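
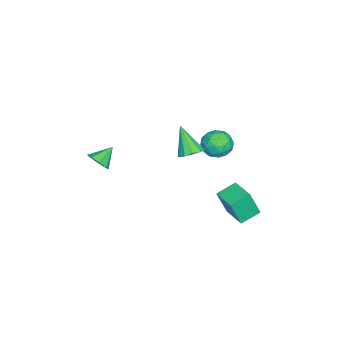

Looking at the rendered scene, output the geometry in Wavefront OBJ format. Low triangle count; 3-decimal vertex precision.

v -3.863 2.135 0.32
v -3.44 2.417 1.155
v -2.66 1.143 0.045
v -2.237 1.425 0.88
v -3.062 0.901 0.903
v -3.805 1.513 1.073
v -2.295 2.047 0.127
v -3.038 2.659 0.297
v -2.471 2.362 1.036
v -2.945 1.654 1.515
v -3.155 1.906 -0.315
v -3.629 1.198 0.164
v -3.757 2.363 0.761
v -2.343 1.197 0.439
v -2.828 0.889 0.452
v -2.579 1.055 0.943
v -3.972 1.832 0.713
v -3.723 1.997 1.204
v -3.501 1.107 1.056
v -2.377 1.563 -0.004
v -2.128 1.728 0.487
v -3.521 2.505 0.257
v -3.272 2.671 0.748
v -2.599 2.453 0.144
v -2.938 2.496 1.182
v -2.232 1.914 1.021
v -2.265 2.279 0.579
v -2.702 2.639 0.678
v -3.217 2.08 1.464
v -2.511 1.498 1.303
v -2.995 1.189 1.316
v -3.432 1.549 1.416
v -2.648 2.048 1.394
v -3.589 2.062 -0.103
v -2.883 1.48 -0.264
v -2.668 2.011 -0.216
v -3.105 2.371 -0.116
v -3.868 1.646 0.179
v -3.162 1.064 0.018
v -3.398 0.921 0.522
v -3.835 1.281 0.621
v -3.452 1.512 -0.194
v 0.708 -3.781 0.466
v 1.087 -3.134 0.481
v -0.208 -3.259 1.174
v 0.726 -3.167 0.036
v 0.354 -3.559 -0.156
v 0.19 -4.082 0.016
v 0.33 -4.428 0.452
v 0.691 -4.395 0.897
v 1.063 -4.002 1.089
v 1.227 -3.48 0.917
v 0.653 1.528 2.582
v 1.206 1.814 3.017
v -0.073 0.652 4.078
v 0.848 2.117 3.021
v 0.414 2.195 2.857
v 0.072 2.019 2.588
v -0.048 1.655 2.316
v 0.099 1.243 2.146
v 0.457 0.94 2.142
v 0.891 0.861 2.306
v 1.233 1.038 2.575
v 1.353 1.401 2.847
v -2.998 2.435 -5.092
v -2.71 1.89 -3.433
v -3.941 3.252 -4.66
v -3.652 2.707 -3.001
v -1.888 3.613 -4.899
v -1.599 3.068 -3.24
v -2.83 4.43 -4.467
v -2.542 3.885 -2.808
f 1 38 17
f 38 12 41
f 17 41 6
f 38 41 17
f 1 17 13
f 17 6 18
f 13 18 2
f 17 18 13
f 1 13 22
f 13 2 23
f 22 23 8
f 13 23 22
f 1 22 34
f 22 8 37
f 34 37 11
f 22 37 34
f 1 34 38
f 34 11 42
f 38 42 12
f 34 42 38
f 2 18 29
f 18 6 32
f 29 32 10
f 18 32 29
f 6 41 19
f 41 12 40
f 19 40 5
f 41 40 19
f 12 42 39
f 42 11 35
f 39 35 3
f 42 35 39
f 11 37 36
f 37 8 24
f 36 24 7
f 37 24 36
f 8 23 28
f 23 2 25
f 28 25 9
f 23 25 28
f 4 30 16
f 30 10 31
f 16 31 5
f 30 31 16
f 4 16 14
f 16 5 15
f 14 15 3
f 16 15 14
f 4 14 21
f 14 3 20
f 21 20 7
f 14 20 21
f 4 21 26
f 21 7 27
f 26 27 9
f 21 27 26
f 4 26 30
f 26 9 33
f 30 33 10
f 26 33 30
f 5 31 19
f 31 10 32
f 19 32 6
f 31 32 19
f 3 15 39
f 15 5 40
f 39 40 12
f 15 40 39
f 7 20 36
f 20 3 35
f 36 35 11
f 20 35 36
f 9 27 28
f 27 7 24
f 28 24 8
f 27 24 28
f 10 33 29
f 33 9 25
f 29 25 2
f 33 25 29
f 44 43 46
f 44 46 45
f 46 43 47
f 46 47 45
f 47 43 48
f 47 48 45
f 48 43 49
f 48 49 45
f 49 43 50
f 49 50 45
f 50 43 51
f 50 51 45
f 51 43 52
f 51 52 45
f 52 43 44
f 52 44 45
f 54 53 56
f 54 56 55
f 56 53 57
f 56 57 55
f 57 53 58
f 57 58 55
f 58 53 59
f 58 59 55
f 59 53 60
f 59 60 55
f 60 53 61
f 60 61 55
f 61 53 62
f 61 62 55
f 62 53 63
f 62 63 55
f 63 53 64
f 63 64 55
f 64 53 54
f 64 54 55
f 66 68 65
f 69 66 65
f 65 68 67
f 67 69 65
f 66 72 68
f 70 66 69
f 70 72 66
f 68 72 67
f 71 69 67
f 67 72 71
f 71 70 69
f 72 70 71



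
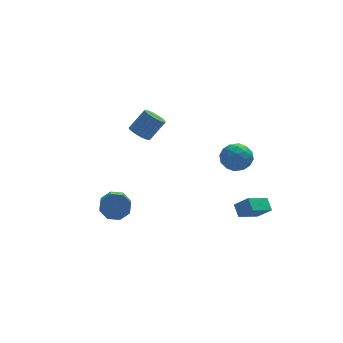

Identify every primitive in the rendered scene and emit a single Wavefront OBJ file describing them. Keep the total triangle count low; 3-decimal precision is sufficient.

v 2.864 -2.585 -1.229
v 2.783 -1.846 -0.704
v 4.185 -1.95 -1.919
v 4.104 -1.211 -1.394
v 3.556 -3.109 -0.386
v 3.475 -2.37 0.139
v 4.877 -2.474 -1.076
v 4.796 -1.735 -0.551
v -1.557 3.844 2.239
v -1.003 3.46 1.866
v 0.01 3.732 3.087
v -0.543 4.116 3.461
v -0.958 3.759 1.762
v 0.055 4.031 2.983
v -1.017 4.073 1.74
v -0.004 4.345 2.962
v -1.168 4.348 1.805
v -0.155 4.62 3.027
v -1.387 4.535 1.945
v -0.374 4.807 3.166
v -1.635 4.603 2.136
v -0.622 4.875 3.357
v -1.87 4.539 2.344
v -0.857 4.812 3.566
v -2.05 4.356 2.535
v -1.037 4.628 3.756
v -2.145 4.084 2.674
v -1.132 4.356 3.895
v -2.138 3.77 2.738
v -1.125 4.042 3.96
v -2.031 3.469 2.716
v -1.018 3.741 3.938
v -1.841 3.233 2.612
v -0.828 3.505 3.833
v -1.603 3.103 2.443
v -0.59 3.375 3.664
v -1.356 3.1 2.239
v -0.343 3.373 3.46
v -1.144 3.227 2.035
v -0.131 3.499 3.256
v 2.829 -0.662 3.376
v 3.626 -1.164 3.792
v 2.254 -2.096 2.748
v 3.051 -2.598 3.164
v 2.32 -2.2 3.771
v 2.675 -1.314 4.159
v 3.205 -1.946 2.381
v 3.56 -1.06 2.769
v 3.859 -1.958 3.177
v 3.312 -2.115 4.036
v 2.568 -1.145 2.504
v 2.021 -1.302 3.363
v 3.278 -0.787 3.639
v 2.602 -2.473 2.901
v 2.172 -2.239 3.258
v 2.641 -2.534 3.503
v 2.719 -0.875 3.855
v 3.188 -1.17 4.099
v 2.42 -1.779 4.087
v 2.692 -2.09 2.441
v 3.161 -2.385 2.685
v 3.239 -0.726 3.037
v 3.708 -1.021 3.282
v 3.46 -1.481 2.453
v 3.884 -1.549 3.522
v 3.545 -2.392 3.154
v 3.636 -2.009 2.693
v 3.845 -1.488 2.921
v 3.562 -1.641 4.027
v 3.224 -2.484 3.658
v 2.794 -2.25 4.015
v 3.003 -1.729 4.243
v 3.699 -2.108 3.666
v 2.656 -0.776 2.882
v 2.318 -1.619 2.513
v 2.877 -1.531 2.297
v 3.086 -1.01 2.525
v 2.335 -0.868 3.386
v 1.996 -1.711 3.018
v 2.035 -1.772 3.619
v 2.244 -1.251 3.847
v 2.181 -1.152 2.874
v -3.744 0.423 -1.248
v -3.211 0.751 -0.546
v -3.443 -0.536 0.23
v -3.976 -0.863 -0.472
v -3.906 0.923 -0.468
v -4.137 -0.364 0.308
v -4.505 0.802 -0.847
v -4.737 -0.484 -0.071
v -4.659 0.46 -1.461
v -4.891 -0.827 -0.685
v -4.277 0.096 -1.95
v -4.509 -1.191 -1.174
v -3.583 -0.076 -2.028
v -3.814 -1.363 -1.252
v -2.983 0.044 -1.649
v -3.215 -1.242 -0.873
v -2.829 0.387 -1.035
v -3.061 -0.9 -0.259
f 2 4 1
f 5 2 1
f 1 4 3
f 3 5 1
f 2 8 4
f 6 2 5
f 6 8 2
f 4 8 3
f 7 5 3
f 3 8 7
f 7 6 5
f 8 6 7
f 10 9 13
f 10 13 11
f 11 13 14
f 11 14 12
f 13 9 15
f 13 15 14
f 14 15 16
f 14 16 12
f 15 9 17
f 15 17 16
f 16 17 18
f 16 18 12
f 17 9 19
f 17 19 18
f 18 19 20
f 18 20 12
f 19 9 21
f 19 21 20
f 20 21 22
f 20 22 12
f 21 9 23
f 21 23 22
f 22 23 24
f 22 24 12
f 23 9 25
f 23 25 24
f 24 25 26
f 24 26 12
f 25 9 27
f 25 27 26
f 26 27 28
f 26 28 12
f 27 9 29
f 27 29 28
f 28 29 30
f 28 30 12
f 29 9 31
f 29 31 30
f 30 31 32
f 30 32 12
f 31 9 33
f 31 33 32
f 32 33 34
f 32 34 12
f 33 9 35
f 33 35 34
f 34 35 36
f 34 36 12
f 35 9 37
f 35 37 36
f 36 37 38
f 36 38 12
f 37 9 39
f 37 39 38
f 38 39 40
f 38 40 12
f 39 9 10
f 39 10 40
f 40 10 11
f 40 11 12
f 41 78 57
f 78 52 81
f 57 81 46
f 78 81 57
f 41 57 53
f 57 46 58
f 53 58 42
f 57 58 53
f 41 53 62
f 53 42 63
f 62 63 48
f 53 63 62
f 41 62 74
f 62 48 77
f 74 77 51
f 62 77 74
f 41 74 78
f 74 51 82
f 78 82 52
f 74 82 78
f 42 58 69
f 58 46 72
f 69 72 50
f 58 72 69
f 46 81 59
f 81 52 80
f 59 80 45
f 81 80 59
f 52 82 79
f 82 51 75
f 79 75 43
f 82 75 79
f 51 77 76
f 77 48 64
f 76 64 47
f 77 64 76
f 48 63 68
f 63 42 65
f 68 65 49
f 63 65 68
f 44 70 56
f 70 50 71
f 56 71 45
f 70 71 56
f 44 56 54
f 56 45 55
f 54 55 43
f 56 55 54
f 44 54 61
f 54 43 60
f 61 60 47
f 54 60 61
f 44 61 66
f 61 47 67
f 66 67 49
f 61 67 66
f 44 66 70
f 66 49 73
f 70 73 50
f 66 73 70
f 45 71 59
f 71 50 72
f 59 72 46
f 71 72 59
f 43 55 79
f 55 45 80
f 79 80 52
f 55 80 79
f 47 60 76
f 60 43 75
f 76 75 51
f 60 75 76
f 49 67 68
f 67 47 64
f 68 64 48
f 67 64 68
f 50 73 69
f 73 49 65
f 69 65 42
f 73 65 69
f 84 83 87
f 84 87 85
f 85 87 88
f 85 88 86
f 87 83 89
f 87 89 88
f 88 89 90
f 88 90 86
f 89 83 91
f 89 91 90
f 90 91 92
f 90 92 86
f 91 83 93
f 91 93 92
f 92 93 94
f 92 94 86
f 93 83 95
f 93 95 94
f 94 95 96
f 94 96 86
f 95 83 97
f 95 97 96
f 96 97 98
f 96 98 86
f 97 83 99
f 97 99 98
f 98 99 100
f 98 100 86
f 99 83 84
f 99 84 100
f 100 84 85
f 100 85 86



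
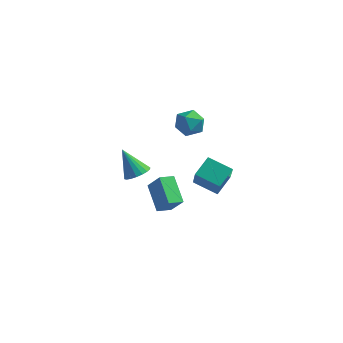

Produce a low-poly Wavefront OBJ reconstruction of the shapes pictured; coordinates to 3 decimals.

v 2.883 -2.352 2.75
v 3.089 -1.386 3.339
v 2.373 -1.431 1.416
v 2.579 -0.465 2.004
v 4.101 -2.335 2.296
v 4.307 -1.369 2.884
v 3.591 -1.414 0.961
v 3.797 -0.448 1.55
v -2.766 3.192 -2.708
v -2.168 3.408 -2.349
v -3.674 3.348 -1.292
v -2.291 3.688 -2.458
v -2.509 3.87 -2.618
v -2.777 3.917 -2.795
v -3.043 3.821 -2.955
v -3.254 3.601 -3.066
v -3.368 3.299 -3.106
v -3.364 2.977 -3.068
v -3.24 2.697 -2.958
v -3.023 2.515 -2.799
v -2.755 2.468 -2.622
v -2.489 2.563 -2.462
v -2.278 2.784 -2.351
v -2.163 3.085 -2.31
v 1.327 -1.802 -0.141
v 0.411 -0.875 0.753
v 0.605 -1.599 -1.09
v -0.311 -0.672 -0.196
v 1.771 -1.168 -0.344
v 0.855 -0.241 0.55
v 1.049 -0.965 -1.293
v 0.133 -0.038 -0.399
v -0.207 4.353 0.657
v 0.22 4.58 1.358
v -0.72 3.26 1.322
v -0.293 3.487 2.023
v -0.947 3.96 1.75
v -0.63 4.635 1.339
v 0.13 3.205 1.341
v 0.447 3.88 0.93
v 0.428 3.87 1.781
v -0.238 4.337 2.034
v -0.262 3.503 0.646
v -0.928 3.97 0.899
f 2 4 1
f 5 2 1
f 1 4 3
f 3 5 1
f 2 8 4
f 6 2 5
f 6 8 2
f 4 8 3
f 7 5 3
f 3 8 7
f 7 6 5
f 8 6 7
f 10 9 12
f 10 12 11
f 12 9 13
f 12 13 11
f 13 9 14
f 13 14 11
f 14 9 15
f 14 15 11
f 15 9 16
f 15 16 11
f 16 9 17
f 16 17 11
f 17 9 18
f 17 18 11
f 18 9 19
f 18 19 11
f 19 9 20
f 19 20 11
f 20 9 21
f 20 21 11
f 21 9 22
f 21 22 11
f 22 9 23
f 22 23 11
f 23 9 24
f 23 24 11
f 24 9 10
f 24 10 11
f 26 28 25
f 29 26 25
f 25 28 27
f 27 29 25
f 26 32 28
f 30 26 29
f 30 32 26
f 28 32 27
f 31 29 27
f 27 32 31
f 31 30 29
f 32 30 31
f 33 44 38
f 33 38 34
f 33 34 40
f 33 40 43
f 33 43 44
f 34 38 42
f 38 44 37
f 44 43 35
f 43 40 39
f 40 34 41
f 36 42 37
f 36 37 35
f 36 35 39
f 36 39 41
f 36 41 42
f 37 42 38
f 35 37 44
f 39 35 43
f 41 39 40
f 42 41 34



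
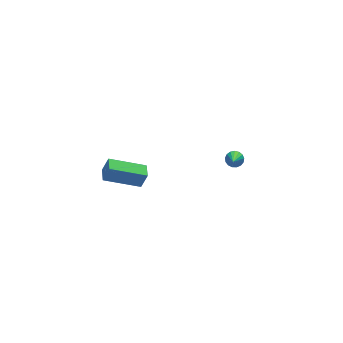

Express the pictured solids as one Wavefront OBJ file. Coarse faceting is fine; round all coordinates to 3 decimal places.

v 4.245 -0.204 -1.368
v 4.584 -0.03 -1.028
v 3.595 -1.436 -0.092
v 4.387 0.111 -0.992
v 4.159 0.179 -1.042
v 3.95 0.16 -1.167
v 3.809 0.058 -1.338
v 3.768 -0.104 -1.516
v 3.836 -0.289 -1.66
v 3.998 -0.455 -1.737
v 4.217 -0.562 -1.729
v 4.443 -0.588 -1.639
v 4.623 -0.526 -1.487
v 4.717 -0.389 -1.307
v 4.702 -0.21 -1.142
v -3.893 -2.331 2.389
v -3.557 -2.399 3.285
v -3.643 -1.54 2.355
v -3.307 -1.609 3.252
v -2.093 -2.931 1.668
v -1.757 -3 2.565
v -1.843 -2.141 1.635
v -1.507 -2.209 2.531
f 2 1 4
f 2 4 3
f 4 1 5
f 4 5 3
f 5 1 6
f 5 6 3
f 6 1 7
f 6 7 3
f 7 1 8
f 7 8 3
f 8 1 9
f 8 9 3
f 9 1 10
f 9 10 3
f 10 1 11
f 10 11 3
f 11 1 12
f 11 12 3
f 12 1 13
f 12 13 3
f 13 1 14
f 13 14 3
f 14 1 15
f 14 15 3
f 15 1 2
f 15 2 3
f 17 19 16
f 20 17 16
f 16 19 18
f 18 20 16
f 17 23 19
f 21 17 20
f 21 23 17
f 19 23 18
f 22 20 18
f 18 23 22
f 22 21 20
f 23 21 22



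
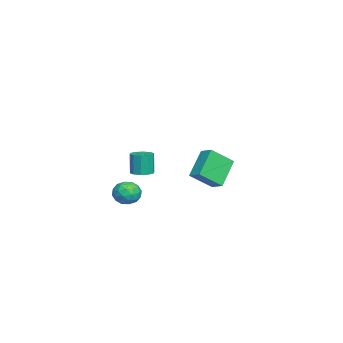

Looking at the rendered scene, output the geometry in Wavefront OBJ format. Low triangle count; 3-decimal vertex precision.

v 1.543 -2.454 -2.8
v 1.853 -2.756 -2.116
v 1.027 -3.624 -3.084
v 1.337 -3.926 -2.4
v 0.733 -3.388 -2.367
v 1.053 -2.665 -2.192
v 1.827 -3.715 -3.008
v 2.147 -2.992 -2.833
v 2.029 -3.536 -2.245
v 1.353 -3.333 -1.849
v 1.527 -3.047 -3.351
v 0.851 -2.844 -2.955
v 1.744 -2.502 -2.433
v 1.136 -3.878 -2.767
v 0.782 -3.561 -2.747
v 0.964 -3.739 -2.345
v 1.273 -2.448 -2.478
v 1.455 -2.626 -2.076
v 0.797 -2.997 -2.223
v 1.425 -3.754 -3.124
v 1.607 -3.932 -2.722
v 1.916 -2.641 -2.855
v 2.098 -2.819 -2.453
v 2.083 -3.383 -2.977
v 2.029 -3.139 -2.107
v 1.726 -3.826 -2.274
v 2.014 -3.702 -2.631
v 2.202 -3.277 -2.528
v 1.632 -3.019 -1.874
v 1.328 -3.707 -2.041
v 0.973 -3.391 -2.021
v 1.161 -2.965 -1.918
v 1.735 -3.478 -1.95
v 1.552 -2.673 -3.159
v 1.248 -3.361 -3.326
v 1.719 -3.415 -3.282
v 1.907 -2.989 -3.179
v 1.154 -2.554 -2.926
v 0.851 -3.241 -3.093
v 0.678 -3.103 -2.672
v 0.866 -2.678 -2.569
v 1.145 -2.902 -3.25
v -2.752 -2.995 -2.754
v -2.213 -3.372 -2.691
v -2.39 -3.402 -1.363
v -2.928 -3.025 -1.426
v -2.098 -2.982 -2.667
v -2.274 -3.011 -1.339
v -2.231 -2.597 -2.676
v -2.408 -2.626 -1.348
v -2.564 -2.364 -2.715
v -2.741 -2.393 -1.387
v -2.968 -2.372 -2.769
v -3.145 -2.402 -1.441
v -3.29 -2.618 -2.817
v -3.467 -2.648 -1.489
v -3.406 -3.009 -2.841
v -3.582 -3.038 -1.513
v -3.272 -3.394 -2.832
v -3.449 -3.423 -1.504
v -2.939 -3.627 -2.793
v -3.116 -3.656 -1.465
v -2.535 -3.618 -2.739
v -2.712 -3.648 -1.411
v 2.709 1.892 0.274
v 3.286 0.823 1.22
v 3.24 2.451 0.581
v 3.818 1.381 1.527
v 3.902 1.439 -0.967
v 4.48 0.369 -0.021
v 4.434 1.997 -0.66
v 5.011 0.928 0.286
f 1 38 17
f 38 12 41
f 17 41 6
f 38 41 17
f 1 17 13
f 17 6 18
f 13 18 2
f 17 18 13
f 1 13 22
f 13 2 23
f 22 23 8
f 13 23 22
f 1 22 34
f 22 8 37
f 34 37 11
f 22 37 34
f 1 34 38
f 34 11 42
f 38 42 12
f 34 42 38
f 2 18 29
f 18 6 32
f 29 32 10
f 18 32 29
f 6 41 19
f 41 12 40
f 19 40 5
f 41 40 19
f 12 42 39
f 42 11 35
f 39 35 3
f 42 35 39
f 11 37 36
f 37 8 24
f 36 24 7
f 37 24 36
f 8 23 28
f 23 2 25
f 28 25 9
f 23 25 28
f 4 30 16
f 30 10 31
f 16 31 5
f 30 31 16
f 4 16 14
f 16 5 15
f 14 15 3
f 16 15 14
f 4 14 21
f 14 3 20
f 21 20 7
f 14 20 21
f 4 21 26
f 21 7 27
f 26 27 9
f 21 27 26
f 4 26 30
f 26 9 33
f 30 33 10
f 26 33 30
f 5 31 19
f 31 10 32
f 19 32 6
f 31 32 19
f 3 15 39
f 15 5 40
f 39 40 12
f 15 40 39
f 7 20 36
f 20 3 35
f 36 35 11
f 20 35 36
f 9 27 28
f 27 7 24
f 28 24 8
f 27 24 28
f 10 33 29
f 33 9 25
f 29 25 2
f 33 25 29
f 44 43 47
f 44 47 45
f 45 47 48
f 45 48 46
f 47 43 49
f 47 49 48
f 48 49 50
f 48 50 46
f 49 43 51
f 49 51 50
f 50 51 52
f 50 52 46
f 51 43 53
f 51 53 52
f 52 53 54
f 52 54 46
f 53 43 55
f 53 55 54
f 54 55 56
f 54 56 46
f 55 43 57
f 55 57 56
f 56 57 58
f 56 58 46
f 57 43 59
f 57 59 58
f 58 59 60
f 58 60 46
f 59 43 61
f 59 61 60
f 60 61 62
f 60 62 46
f 61 43 63
f 61 63 62
f 62 63 64
f 62 64 46
f 63 43 44
f 63 44 64
f 64 44 45
f 64 45 46
f 66 68 65
f 69 66 65
f 65 68 67
f 67 69 65
f 66 72 68
f 70 66 69
f 70 72 66
f 68 72 67
f 71 69 67
f 67 72 71
f 71 70 69
f 72 70 71



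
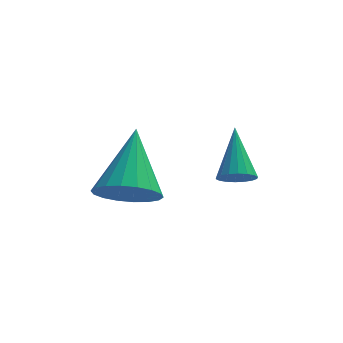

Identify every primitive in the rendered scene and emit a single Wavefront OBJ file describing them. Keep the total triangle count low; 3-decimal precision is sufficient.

v -0.504 -1.665 1.57
v 0.31 -1.695 1.472
v -0.296 -0.235 2.85
v 0.207 -1.454 1.219
v -0.037 -1.254 1.035
v -0.373 -1.135 0.958
v -0.735 -1.121 1.001
v -1.051 -1.215 1.157
v -1.259 -1.398 1.395
v -1.317 -1.634 1.667
v -1.214 -1.875 1.92
v -0.971 -2.075 2.104
v -0.635 -2.194 2.182
v -0.272 -2.208 2.139
v 0.044 -2.114 1.983
v 0.252 -1.931 1.745
v 2.051 0.277 0.847
v 2.28 -0.028 1.171
v 2.049 1.403 1.913
v 2.45 0.07 1.067
v 2.542 0.21 0.919
v 2.536 0.363 0.758
v 2.434 0.499 0.614
v 2.256 0.591 0.516
v 2.038 0.621 0.484
v 1.823 0.582 0.524
v 1.652 0.484 0.628
v 1.561 0.344 0.775
v 1.567 0.191 0.937
v 1.669 0.055 1.081
v 1.846 -0.037 1.178
v 2.064 -0.066 1.21
f 2 1 4
f 2 4 3
f 4 1 5
f 4 5 3
f 5 1 6
f 5 6 3
f 6 1 7
f 6 7 3
f 7 1 8
f 7 8 3
f 8 1 9
f 8 9 3
f 9 1 10
f 9 10 3
f 10 1 11
f 10 11 3
f 11 1 12
f 11 12 3
f 12 1 13
f 12 13 3
f 13 1 14
f 13 14 3
f 14 1 15
f 14 15 3
f 15 1 16
f 15 16 3
f 16 1 2
f 16 2 3
f 18 17 20
f 18 20 19
f 20 17 21
f 20 21 19
f 21 17 22
f 21 22 19
f 22 17 23
f 22 23 19
f 23 17 24
f 23 24 19
f 24 17 25
f 24 25 19
f 25 17 26
f 25 26 19
f 26 17 27
f 26 27 19
f 27 17 28
f 27 28 19
f 28 17 29
f 28 29 19
f 29 17 30
f 29 30 19
f 30 17 31
f 30 31 19
f 31 17 32
f 31 32 19
f 32 17 18
f 32 18 19



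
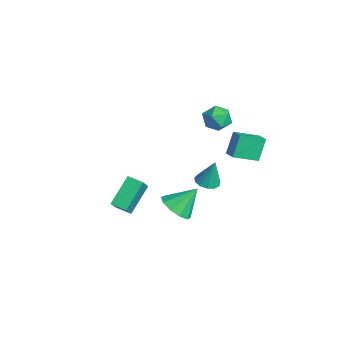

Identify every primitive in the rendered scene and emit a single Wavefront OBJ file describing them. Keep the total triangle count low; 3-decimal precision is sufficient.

v -0.055 -3.581 -2.662
v 1.061 -4.216 -1.316
v -0.871 -2.372 -1.414
v 0.245 -3.007 -0.068
v 0.555 -2.953 -2.872
v 1.671 -3.588 -1.526
v -0.261 -1.744 -1.624
v 0.855 -2.379 -0.278
v -0.009 -0.299 -3.584
v 0.686 -0.858 -3.068
v 0.029 0.899 -2.336
v 1 -0.463 -3.457
v 0.928 -0.006 -3.894
v 0.498 0.339 -4.213
v -0.125 0.441 -4.291
v -0.704 0.259 -4.099
v -1.018 -0.135 -3.71
v -0.947 -0.592 -3.273
v -0.517 -0.937 -2.955
v 0.107 -1.039 -2.876
v -0.568 4.581 0.544
v -0.646 3.145 1.174
v 0.21 4.649 0.796
v 0.131 3.214 1.427
v -0.111 4.006 -0.707
v -0.19 2.571 -0.076
v 0.666 4.075 -0.454
v 0.588 2.639 0.176
v -3.994 3.859 -0.423
v -3.156 4.086 -0.136
v -3.964 2.654 0.436
v -3.126 2.881 0.723
v -3.846 3.387 0.971
v -3.865 4.131 0.44
v -3.255 2.609 -0.14
v -3.274 3.353 -0.671
v -2.699 3.313 0.039
v -3.065 3.794 0.726
v -4.055 2.946 -0.426
v -4.421 3.427 0.261
v -2.067 2.264 -3.708
v -1.39 1.991 -3.726
v -1.873 2.636 -2.092
v -1.357 2.39 -3.822
v -1.549 2.748 -3.882
v -1.906 2.953 -3.886
v -2.314 2.939 -3.834
v -2.643 2.711 -3.742
v -2.79 2.34 -3.639
v -2.707 1.946 -3.558
v -2.42 1.652 -3.525
v -2.022 1.553 -3.55
v -1.638 1.679 -3.625
f 2 4 1
f 5 2 1
f 1 4 3
f 3 5 1
f 2 8 4
f 6 2 5
f 6 8 2
f 4 8 3
f 7 5 3
f 3 8 7
f 7 6 5
f 8 6 7
f 10 9 12
f 10 12 11
f 12 9 13
f 12 13 11
f 13 9 14
f 13 14 11
f 14 9 15
f 14 15 11
f 15 9 16
f 15 16 11
f 16 9 17
f 16 17 11
f 17 9 18
f 17 18 11
f 18 9 19
f 18 19 11
f 19 9 20
f 19 20 11
f 20 9 10
f 20 10 11
f 22 24 21
f 25 22 21
f 21 24 23
f 23 25 21
f 22 28 24
f 26 22 25
f 26 28 22
f 24 28 23
f 27 25 23
f 23 28 27
f 27 26 25
f 28 26 27
f 29 40 34
f 29 34 30
f 29 30 36
f 29 36 39
f 29 39 40
f 30 34 38
f 34 40 33
f 40 39 31
f 39 36 35
f 36 30 37
f 32 38 33
f 32 33 31
f 32 31 35
f 32 35 37
f 32 37 38
f 33 38 34
f 31 33 40
f 35 31 39
f 37 35 36
f 38 37 30
f 42 41 44
f 42 44 43
f 44 41 45
f 44 45 43
f 45 41 46
f 45 46 43
f 46 41 47
f 46 47 43
f 47 41 48
f 47 48 43
f 48 41 49
f 48 49 43
f 49 41 50
f 49 50 43
f 50 41 51
f 50 51 43
f 51 41 52
f 51 52 43
f 52 41 53
f 52 53 43
f 53 41 42
f 53 42 43



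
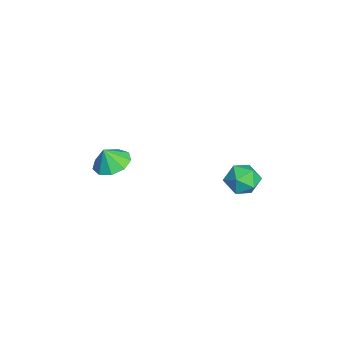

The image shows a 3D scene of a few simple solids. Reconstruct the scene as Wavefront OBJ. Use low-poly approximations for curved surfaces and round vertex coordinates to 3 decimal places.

v 0.474 -1.646 0.754
v 1.132 -2.197 0.482
v 0.566 -1.994 1.686
v 1.369 -1.657 0.66
v 1.187 -1.112 0.882
v 0.671 -0.817 1.043
v 0.063 -0.91 1.069
v -0.353 -1.347 0.947
v -0.382 -1.924 0.735
v -0.011 -2.371 0.531
v 0.587 -2.479 0.431
v 2.755 4.636 1.411
v 3.065 4.179 0.735
v 2.595 3.441 2.145
v 2.905 2.984 1.469
v 3.436 3.509 1.921
v 3.535 4.248 1.467
v 2.125 3.372 1.413
v 2.224 4.111 0.959
v 2.676 3.398 0.736
v 3.486 3.483 1.05
v 2.174 4.137 1.83
v 2.984 4.222 2.144
f 2 1 4
f 2 4 3
f 4 1 5
f 4 5 3
f 5 1 6
f 5 6 3
f 6 1 7
f 6 7 3
f 7 1 8
f 7 8 3
f 8 1 9
f 8 9 3
f 9 1 10
f 9 10 3
f 10 1 11
f 10 11 3
f 11 1 2
f 11 2 3
f 12 23 17
f 12 17 13
f 12 13 19
f 12 19 22
f 12 22 23
f 13 17 21
f 17 23 16
f 23 22 14
f 22 19 18
f 19 13 20
f 15 21 16
f 15 16 14
f 15 14 18
f 15 18 20
f 15 20 21
f 16 21 17
f 14 16 23
f 18 14 22
f 20 18 19
f 21 20 13



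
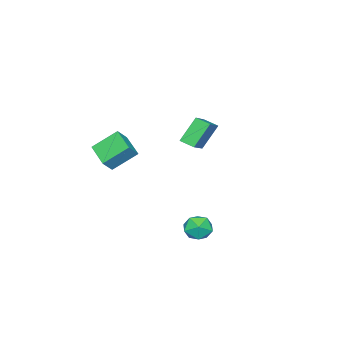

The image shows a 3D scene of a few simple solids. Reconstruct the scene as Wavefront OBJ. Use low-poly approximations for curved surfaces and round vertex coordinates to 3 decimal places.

v -5.267 -0.404 3.752
v -5.143 -1.272 4.06
v -3.608 0.167 4.691
v -3.484 -0.701 4.999
v -4.276 -0.799 2.241
v -4.152 -1.667 2.549
v -2.617 -0.228 3.18
v -2.493 -1.096 3.488
v 0.399 -4.976 3.068
v -0.603 -3.932 4.188
v -0.284 -4.858 2.347
v -1.286 -3.814 3.467
v 1.226 -3.586 2.513
v 0.224 -2.542 3.633
v 0.543 -3.468 1.792
v -0.459 -2.424 2.912
v 2.02 4.146 0.105
v 2.682 3.728 0.577
v 1.518 2.832 -0.357
v 2.18 2.414 0.115
v 1.5 2.836 0.557
v 1.81 3.648 0.843
v 2.39 2.912 -0.623
v 2.7 3.724 -0.337
v 2.911 2.964 0.128
v 2.36 2.918 0.857
v 1.84 3.642 -0.637
v 1.289 3.596 0.092
f 2 4 1
f 5 2 1
f 1 4 3
f 3 5 1
f 2 8 4
f 6 2 5
f 6 8 2
f 4 8 3
f 7 5 3
f 3 8 7
f 7 6 5
f 8 6 7
f 10 12 9
f 13 10 9
f 9 12 11
f 11 13 9
f 10 16 12
f 14 10 13
f 14 16 10
f 12 16 11
f 15 13 11
f 11 16 15
f 15 14 13
f 16 14 15
f 17 28 22
f 17 22 18
f 17 18 24
f 17 24 27
f 17 27 28
f 18 22 26
f 22 28 21
f 28 27 19
f 27 24 23
f 24 18 25
f 20 26 21
f 20 21 19
f 20 19 23
f 20 23 25
f 20 25 26
f 21 26 22
f 19 21 28
f 23 19 27
f 25 23 24
f 26 25 18



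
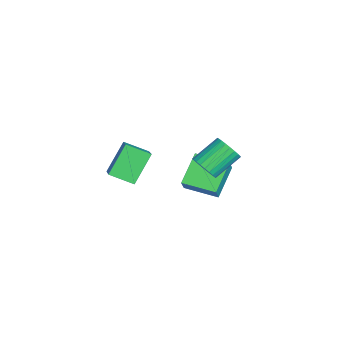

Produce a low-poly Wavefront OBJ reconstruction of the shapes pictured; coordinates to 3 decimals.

v -3.588 1.653 -4.204
v -5.259 2.34 -2.966
v -2.943 3.598 -4.412
v -4.613 4.285 -3.173
v -2.927 1.535 -3.247
v -4.597 2.222 -2.008
v -2.281 3.48 -3.454
v -3.952 4.167 -2.216
v -0.204 2.874 0.253
v 0.054 2.476 0.983
v -0.879 3.769 2.017
v -1.136 4.166 1.287
v 0.307 2.697 0.935
v -0.626 3.99 1.969
v 0.483 2.945 0.783
v -0.45 4.238 1.817
v 0.553 3.182 0.551
v -0.379 4.475 1.584
v 0.509 3.372 0.273
v -0.423 4.665 1.307
v 0.356 3.486 -0.008
v -0.576 4.779 1.026
v 0.118 3.507 -0.249
v -0.814 4.8 0.785
v -0.169 3.432 -0.413
v -1.101 4.725 0.62
v -0.461 3.271 -0.477
v -1.394 4.564 0.557
v -0.714 3.05 -0.429
v -1.647 4.343 0.605
v -0.89 2.802 -0.277
v -1.823 4.095 0.757
v -0.961 2.565 -0.044
v -1.893 3.858 0.989
v -0.917 2.375 0.233
v -1.849 3.668 1.267
v -0.764 2.261 0.514
v -1.696 3.554 1.548
v -0.526 2.24 0.755
v -1.458 3.533 1.789
v -0.239 2.315 0.92
v -1.171 3.608 1.953
v 1.027 -1.267 3.189
v 2.429 -1.035 4.084
v 1.183 0.06 2.601
v 2.585 0.293 3.496
v 2.135 -2.073 1.664
v 3.537 -1.84 2.559
v 2.291 -0.745 1.076
v 3.693 -0.513 1.971
f 2 4 1
f 5 2 1
f 1 4 3
f 3 5 1
f 2 8 4
f 6 2 5
f 6 8 2
f 4 8 3
f 7 5 3
f 3 8 7
f 7 6 5
f 8 6 7
f 10 9 13
f 10 13 11
f 11 13 14
f 11 14 12
f 13 9 15
f 13 15 14
f 14 15 16
f 14 16 12
f 15 9 17
f 15 17 16
f 16 17 18
f 16 18 12
f 17 9 19
f 17 19 18
f 18 19 20
f 18 20 12
f 19 9 21
f 19 21 20
f 20 21 22
f 20 22 12
f 21 9 23
f 21 23 22
f 22 23 24
f 22 24 12
f 23 9 25
f 23 25 24
f 24 25 26
f 24 26 12
f 25 9 27
f 25 27 26
f 26 27 28
f 26 28 12
f 27 9 29
f 27 29 28
f 28 29 30
f 28 30 12
f 29 9 31
f 29 31 30
f 30 31 32
f 30 32 12
f 31 9 33
f 31 33 32
f 32 33 34
f 32 34 12
f 33 9 35
f 33 35 34
f 34 35 36
f 34 36 12
f 35 9 37
f 35 37 36
f 36 37 38
f 36 38 12
f 37 9 39
f 37 39 38
f 38 39 40
f 38 40 12
f 39 9 41
f 39 41 40
f 40 41 42
f 40 42 12
f 41 9 10
f 41 10 42
f 42 10 11
f 42 11 12
f 44 46 43
f 47 44 43
f 43 46 45
f 45 47 43
f 44 50 46
f 48 44 47
f 48 50 44
f 46 50 45
f 49 47 45
f 45 50 49
f 49 48 47
f 50 48 49



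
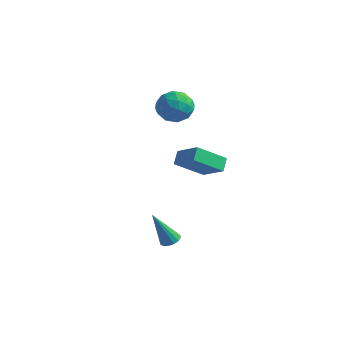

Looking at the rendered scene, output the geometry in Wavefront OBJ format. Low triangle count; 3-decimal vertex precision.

v 2.599 0.166 -1.091
v 1.862 -1.183 -0.061
v 2.345 0.742 -0.519
v 1.608 -0.607 0.511
v 3.952 0.007 -0.331
v 3.215 -1.342 0.699
v 3.698 0.583 0.241
v 2.961 -0.766 1.271
v 2.73 -2.479 -4.448
v 3.18 -2.246 -4.233
v 2.23 -3.221 -2.592
v 2.977 -2.049 -4.209
v 2.707 -1.966 -4.249
v 2.443 -2.021 -4.342
v 2.257 -2.198 -4.463
v 2.197 -2.451 -4.58
v 2.279 -2.711 -4.662
v 2.483 -2.908 -4.686
v 2.753 -2.991 -4.647
v 3.016 -2.936 -4.554
v 3.203 -2.759 -4.432
v 3.263 -2.506 -4.315
v -0.96 1.259 2.59
v -0.356 1.929 2.07
v 0.376 0.271 2.87
v 0.98 0.941 2.35
v 0.579 1.209 3.273
v -0.247 1.819 3.1
v 0.267 0.381 1.84
v -0.559 0.991 1.667
v 0.402 1.386 1.607
v 0.595 1.898 2.493
v -0.575 0.302 2.447
v -0.382 0.814 3.333
v -0.775 1.68 2.305
v 0.795 0.52 2.635
v 0.559 0.677 3.177
v 0.914 1.071 2.872
v -0.711 1.616 2.91
v -0.356 2.01 2.605
v 0.193 1.587 3.312
v 0.376 0.19 2.335
v 0.731 0.584 2.03
v -0.894 1.129 2.068
v -0.539 1.523 1.763
v -0.173 0.613 1.628
v 0.026 1.755 1.728
v 0.811 1.175 1.893
v 0.392 0.845 1.593
v -0.094 1.204 1.491
v 0.139 2.056 2.249
v 0.924 1.476 2.413
v 0.688 1.633 2.955
v 0.203 1.992 2.854
v 0.585 1.737 1.976
v -0.904 0.724 2.527
v -0.119 0.144 2.691
v -0.183 0.208 2.086
v -0.668 0.567 1.985
v -0.791 1.025 3.047
v -0.006 0.445 3.212
v 0.114 0.996 3.449
v -0.372 1.355 3.347
v -0.565 0.463 2.964
f 2 4 1
f 5 2 1
f 1 4 3
f 3 5 1
f 2 8 4
f 6 2 5
f 6 8 2
f 4 8 3
f 7 5 3
f 3 8 7
f 7 6 5
f 8 6 7
f 10 9 12
f 10 12 11
f 12 9 13
f 12 13 11
f 13 9 14
f 13 14 11
f 14 9 15
f 14 15 11
f 15 9 16
f 15 16 11
f 16 9 17
f 16 17 11
f 17 9 18
f 17 18 11
f 18 9 19
f 18 19 11
f 19 9 20
f 19 20 11
f 20 9 21
f 20 21 11
f 21 9 22
f 21 22 11
f 22 9 10
f 22 10 11
f 23 60 39
f 60 34 63
f 39 63 28
f 60 63 39
f 23 39 35
f 39 28 40
f 35 40 24
f 39 40 35
f 23 35 44
f 35 24 45
f 44 45 30
f 35 45 44
f 23 44 56
f 44 30 59
f 56 59 33
f 44 59 56
f 23 56 60
f 56 33 64
f 60 64 34
f 56 64 60
f 24 40 51
f 40 28 54
f 51 54 32
f 40 54 51
f 28 63 41
f 63 34 62
f 41 62 27
f 63 62 41
f 34 64 61
f 64 33 57
f 61 57 25
f 64 57 61
f 33 59 58
f 59 30 46
f 58 46 29
f 59 46 58
f 30 45 50
f 45 24 47
f 50 47 31
f 45 47 50
f 26 52 38
f 52 32 53
f 38 53 27
f 52 53 38
f 26 38 36
f 38 27 37
f 36 37 25
f 38 37 36
f 26 36 43
f 36 25 42
f 43 42 29
f 36 42 43
f 26 43 48
f 43 29 49
f 48 49 31
f 43 49 48
f 26 48 52
f 48 31 55
f 52 55 32
f 48 55 52
f 27 53 41
f 53 32 54
f 41 54 28
f 53 54 41
f 25 37 61
f 37 27 62
f 61 62 34
f 37 62 61
f 29 42 58
f 42 25 57
f 58 57 33
f 42 57 58
f 31 49 50
f 49 29 46
f 50 46 30
f 49 46 50
f 32 55 51
f 55 31 47
f 51 47 24
f 55 47 51



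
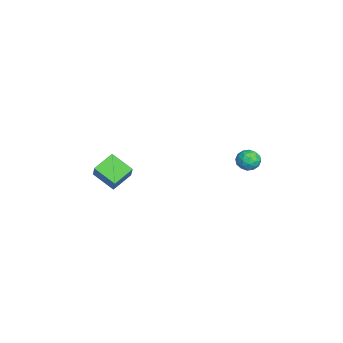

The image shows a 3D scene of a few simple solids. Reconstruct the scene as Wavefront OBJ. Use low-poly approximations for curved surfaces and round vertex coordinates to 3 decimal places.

v 3.254 4.239 3.715
v 3.79 4.331 4.271
v 4.05 3.509 3.069
v 4.586 3.601 3.625
v 3.943 3.187 3.769
v 3.451 3.638 4.168
v 4.389 4.202 3.172
v 3.897 4.653 3.571
v 4.491 4.308 3.936
v 4.216 3.681 4.305
v 3.624 4.159 3.035
v 3.349 3.532 3.404
v 3.452 4.349 4.05
v 4.388 3.491 3.29
v 4.01 3.248 3.375
v 4.325 3.302 3.702
v 3.253 3.942 3.989
v 3.568 3.996 4.316
v 3.658 3.324 4.021
v 4.272 3.844 3.024
v 4.587 3.898 3.351
v 3.515 4.538 3.638
v 3.83 4.592 3.965
v 4.182 4.516 3.319
v 4.179 4.39 4.18
v 4.647 3.961 3.8
v 4.531 4.314 3.533
v 4.242 4.579 3.768
v 4.017 4.021 4.397
v 4.485 3.592 4.017
v 4.108 3.349 4.101
v 3.818 3.614 4.336
v 4.43 4.007 4.199
v 3.355 4.248 3.323
v 3.823 3.819 2.943
v 4.022 4.226 3.004
v 3.732 4.491 3.239
v 3.193 3.879 3.54
v 3.661 3.45 3.16
v 3.598 3.261 3.572
v 3.309 3.526 3.807
v 3.41 3.833 3.141
v 2.118 -5.039 1.223
v 1.216 -4.035 1.855
v 2.909 -3.835 0.44
v 2.007 -2.831 1.072
v 3.093 -4.909 2.408
v 2.191 -3.905 3.04
v 3.884 -3.705 1.625
v 2.982 -2.701 2.257
f 1 38 17
f 38 12 41
f 17 41 6
f 38 41 17
f 1 17 13
f 17 6 18
f 13 18 2
f 17 18 13
f 1 13 22
f 13 2 23
f 22 23 8
f 13 23 22
f 1 22 34
f 22 8 37
f 34 37 11
f 22 37 34
f 1 34 38
f 34 11 42
f 38 42 12
f 34 42 38
f 2 18 29
f 18 6 32
f 29 32 10
f 18 32 29
f 6 41 19
f 41 12 40
f 19 40 5
f 41 40 19
f 12 42 39
f 42 11 35
f 39 35 3
f 42 35 39
f 11 37 36
f 37 8 24
f 36 24 7
f 37 24 36
f 8 23 28
f 23 2 25
f 28 25 9
f 23 25 28
f 4 30 16
f 30 10 31
f 16 31 5
f 30 31 16
f 4 16 14
f 16 5 15
f 14 15 3
f 16 15 14
f 4 14 21
f 14 3 20
f 21 20 7
f 14 20 21
f 4 21 26
f 21 7 27
f 26 27 9
f 21 27 26
f 4 26 30
f 26 9 33
f 30 33 10
f 26 33 30
f 5 31 19
f 31 10 32
f 19 32 6
f 31 32 19
f 3 15 39
f 15 5 40
f 39 40 12
f 15 40 39
f 7 20 36
f 20 3 35
f 36 35 11
f 20 35 36
f 9 27 28
f 27 7 24
f 28 24 8
f 27 24 28
f 10 33 29
f 33 9 25
f 29 25 2
f 33 25 29
f 44 46 43
f 47 44 43
f 43 46 45
f 45 47 43
f 44 50 46
f 48 44 47
f 48 50 44
f 46 50 45
f 49 47 45
f 45 50 49
f 49 48 47
f 50 48 49



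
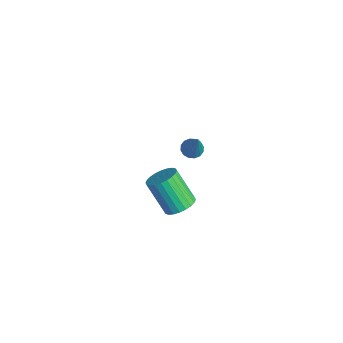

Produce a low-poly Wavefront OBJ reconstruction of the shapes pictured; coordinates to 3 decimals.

v -0.706 -2.962 2.511
v -0.26 -2.782 2.288
v 0.186 -3.118 4.169
v -0.39 -2.558 2.378
v -0.604 -2.442 2.505
v -0.846 -2.466 2.632
v -1.05 -2.622 2.727
v -1.162 -2.87 2.764
v -1.152 -3.142 2.733
v -1.022 -3.366 2.643
v -0.808 -3.482 2.517
v -0.566 -3.459 2.389
v -0.362 -3.302 2.294
v -0.25 -3.054 2.257
v -1.682 -3.087 -2.971
v -1.135 -3.662 -2.808
v -2.131 -4.168 -1.247
v -2.678 -3.593 -1.409
v -1.014 -3.415 -2.652
v -2.01 -3.921 -1.09
v -0.995 -3.119 -2.543
v -1.99 -3.625 -0.981
v -1.081 -2.818 -2.5
v -2.076 -3.324 -0.938
v -1.258 -2.558 -2.529
v -2.253 -3.064 -0.967
v -1.499 -2.378 -2.625
v -2.495 -2.884 -1.063
v -1.769 -2.306 -2.773
v -2.764 -2.812 -1.211
v -2.025 -2.353 -2.952
v -3.021 -2.859 -1.39
v -2.229 -2.512 -3.133
v -3.225 -3.018 -1.572
v -2.35 -2.759 -3.29
v -3.346 -3.265 -1.728
v -2.37 -3.055 -3.399
v -3.365 -3.561 -1.837
v -2.284 -3.356 -3.442
v -3.279 -3.862 -1.88
v -2.107 -3.616 -3.413
v -3.102 -4.122 -1.851
v -1.865 -3.796 -3.317
v -2.861 -4.302 -1.755
v -1.596 -3.868 -3.169
v -2.591 -4.374 -1.607
v -1.339 -3.821 -2.99
v -2.335 -4.327 -1.428
f 2 1 4
f 2 4 3
f 4 1 5
f 4 5 3
f 5 1 6
f 5 6 3
f 6 1 7
f 6 7 3
f 7 1 8
f 7 8 3
f 8 1 9
f 8 9 3
f 9 1 10
f 9 10 3
f 10 1 11
f 10 11 3
f 11 1 12
f 11 12 3
f 12 1 13
f 12 13 3
f 13 1 14
f 13 14 3
f 14 1 2
f 14 2 3
f 16 15 19
f 16 19 17
f 17 19 20
f 17 20 18
f 19 15 21
f 19 21 20
f 20 21 22
f 20 22 18
f 21 15 23
f 21 23 22
f 22 23 24
f 22 24 18
f 23 15 25
f 23 25 24
f 24 25 26
f 24 26 18
f 25 15 27
f 25 27 26
f 26 27 28
f 26 28 18
f 27 15 29
f 27 29 28
f 28 29 30
f 28 30 18
f 29 15 31
f 29 31 30
f 30 31 32
f 30 32 18
f 31 15 33
f 31 33 32
f 32 33 34
f 32 34 18
f 33 15 35
f 33 35 34
f 34 35 36
f 34 36 18
f 35 15 37
f 35 37 36
f 36 37 38
f 36 38 18
f 37 15 39
f 37 39 38
f 38 39 40
f 38 40 18
f 39 15 41
f 39 41 40
f 40 41 42
f 40 42 18
f 41 15 43
f 41 43 42
f 42 43 44
f 42 44 18
f 43 15 45
f 43 45 44
f 44 45 46
f 44 46 18
f 45 15 47
f 45 47 46
f 46 47 48
f 46 48 18
f 47 15 16
f 47 16 48
f 48 16 17
f 48 17 18



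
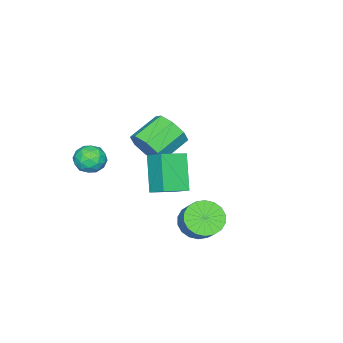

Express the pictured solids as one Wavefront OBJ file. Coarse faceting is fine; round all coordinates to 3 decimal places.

v 0.749 2.518 -3.215
v 1.505 1.927 -3.206
v 2.028 2.611 -2.355
v 1.271 3.202 -2.365
v 1.613 2.215 -3.503
v 2.136 2.898 -2.652
v 1.549 2.563 -3.743
v 2.072 3.246 -2.892
v 1.327 2.901 -3.879
v 1.85 3.585 -3.028
v 0.991 3.164 -3.883
v 1.513 3.848 -3.032
v 0.606 3.299 -3.755
v 1.129 3.983 -2.904
v 0.25 3.28 -3.52
v 0.772 3.963 -2.669
v -0.008 3.109 -3.225
v 0.515 3.793 -2.374
v -0.116 2.822 -2.928
v 0.407 3.505 -2.077
v -0.052 2.474 -2.688
v 0.471 3.157 -1.837
v 0.17 2.135 -2.552
v 0.693 2.819 -1.701
v 0.507 1.872 -2.548
v 1.029 2.556 -1.697
v 0.891 1.737 -2.676
v 1.414 2.421 -1.825
v 1.248 1.757 -2.911
v 1.77 2.44 -2.06
v 0.74 -2.862 -0.524
v 1.285 -2.454 -0.067
v 1.695 -3.166 -1.393
v 2.24 -2.758 -0.936
v 1.917 -3.459 -0.66
v 1.326 -3.271 -0.123
v 1.654 -2.349 -1.337
v 1.063 -2.161 -0.8
v 1.85 -2.137 -0.57
v 2.013 -2.823 -0.151
v 0.967 -2.797 -1.309
v 1.13 -3.483 -0.89
v 0.928 -2.631 -0.219
v 2.052 -2.989 -1.241
v 1.861 -3.401 -1.079
v 2.182 -3.161 -0.81
v 0.953 -3.112 -0.252
v 1.273 -2.872 0.017
v 1.645 -3.463 -0.332
v 1.707 -2.748 -1.477
v 2.027 -2.508 -1.208
v 0.798 -2.459 -0.65
v 1.119 -2.219 -0.381
v 1.335 -2.157 -1.128
v 1.581 -2.205 -0.246
v 2.143 -2.384 -0.757
v 1.798 -2.143 -0.993
v 1.451 -2.033 -0.677
v 1.677 -2.609 0
v 2.238 -2.787 -0.511
v 2.048 -3.199 -0.349
v 1.701 -3.089 -0.033
v 2.009 -2.422 -0.295
v 0.742 -2.833 -0.949
v 1.303 -3.011 -1.46
v 1.279 -2.531 -1.427
v 0.932 -2.421 -1.111
v 0.837 -3.236 -0.703
v 1.399 -3.415 -1.214
v 1.529 -3.587 -0.783
v 1.182 -3.477 -0.467
v 0.971 -3.198 -1.165
v -2.096 -2.252 -1.884
v -1.599 -1.876 -1.052
v -3.127 -1.471 -0.323
v -3.624 -1.848 -1.156
v -1.719 -1.322 -1.611
v -3.247 -0.918 -0.882
v -2.06 -1.314 -2.33
v -3.588 -0.909 -1.601
v -2.422 -1.855 -2.788
v -3.95 -1.45 -2.059
v -2.593 -2.629 -2.717
v -4.121 -2.224 -1.988
v -2.473 -3.182 -2.158
v -4.001 -2.778 -1.429
v -2.132 -3.191 -1.439
v -3.66 -2.786 -0.71
v -1.77 -2.65 -0.981
v -3.298 -2.245 -0.252
v 0.953 -0.064 0.272
v 1.213 0.861 0.885
v -0.185 0.521 -0.127
v 0.075 1.446 0.486
v 1.905 0.714 -1.306
v 2.165 1.639 -0.693
v 0.767 1.299 -1.705
v 1.027 2.224 -1.092
f 2 1 5
f 2 5 3
f 3 5 6
f 3 6 4
f 5 1 7
f 5 7 6
f 6 7 8
f 6 8 4
f 7 1 9
f 7 9 8
f 8 9 10
f 8 10 4
f 9 1 11
f 9 11 10
f 10 11 12
f 10 12 4
f 11 1 13
f 11 13 12
f 12 13 14
f 12 14 4
f 13 1 15
f 13 15 14
f 14 15 16
f 14 16 4
f 15 1 17
f 15 17 16
f 16 17 18
f 16 18 4
f 17 1 19
f 17 19 18
f 18 19 20
f 18 20 4
f 19 1 21
f 19 21 20
f 20 21 22
f 20 22 4
f 21 1 23
f 21 23 22
f 22 23 24
f 22 24 4
f 23 1 25
f 23 25 24
f 24 25 26
f 24 26 4
f 25 1 27
f 25 27 26
f 26 27 28
f 26 28 4
f 27 1 29
f 27 29 28
f 28 29 30
f 28 30 4
f 29 1 2
f 29 2 30
f 30 2 3
f 30 3 4
f 31 68 47
f 68 42 71
f 47 71 36
f 68 71 47
f 31 47 43
f 47 36 48
f 43 48 32
f 47 48 43
f 31 43 52
f 43 32 53
f 52 53 38
f 43 53 52
f 31 52 64
f 52 38 67
f 64 67 41
f 52 67 64
f 31 64 68
f 64 41 72
f 68 72 42
f 64 72 68
f 32 48 59
f 48 36 62
f 59 62 40
f 48 62 59
f 36 71 49
f 71 42 70
f 49 70 35
f 71 70 49
f 42 72 69
f 72 41 65
f 69 65 33
f 72 65 69
f 41 67 66
f 67 38 54
f 66 54 37
f 67 54 66
f 38 53 58
f 53 32 55
f 58 55 39
f 53 55 58
f 34 60 46
f 60 40 61
f 46 61 35
f 60 61 46
f 34 46 44
f 46 35 45
f 44 45 33
f 46 45 44
f 34 44 51
f 44 33 50
f 51 50 37
f 44 50 51
f 34 51 56
f 51 37 57
f 56 57 39
f 51 57 56
f 34 56 60
f 56 39 63
f 60 63 40
f 56 63 60
f 35 61 49
f 61 40 62
f 49 62 36
f 61 62 49
f 33 45 69
f 45 35 70
f 69 70 42
f 45 70 69
f 37 50 66
f 50 33 65
f 66 65 41
f 50 65 66
f 39 57 58
f 57 37 54
f 58 54 38
f 57 54 58
f 40 63 59
f 63 39 55
f 59 55 32
f 63 55 59
f 74 73 77
f 74 77 75
f 75 77 78
f 75 78 76
f 77 73 79
f 77 79 78
f 78 79 80
f 78 80 76
f 79 73 81
f 79 81 80
f 80 81 82
f 80 82 76
f 81 73 83
f 81 83 82
f 82 83 84
f 82 84 76
f 83 73 85
f 83 85 84
f 84 85 86
f 84 86 76
f 85 73 87
f 85 87 86
f 86 87 88
f 86 88 76
f 87 73 89
f 87 89 88
f 88 89 90
f 88 90 76
f 89 73 74
f 89 74 90
f 90 74 75
f 90 75 76
f 92 94 91
f 95 92 91
f 91 94 93
f 93 95 91
f 92 98 94
f 96 92 95
f 96 98 92
f 94 98 93
f 97 95 93
f 93 98 97
f 97 96 95
f 98 96 97



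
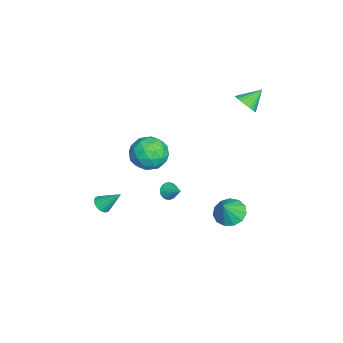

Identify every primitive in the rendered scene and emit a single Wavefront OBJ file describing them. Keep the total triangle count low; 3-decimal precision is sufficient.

v 2.421 2.664 -1.42
v 2.996 3.311 -1.577
v 3.079 2.336 -0.36
v 2.638 3.507 -1.295
v 2.212 3.435 -1.052
v 1.852 3.118 -0.927
v 1.672 2.657 -0.958
v 1.731 2.198 -1.136
v 2.008 1.886 -1.404
v 2.417 1.822 -1.677
v 2.827 2.025 -1.869
v 3.108 2.43 -1.918
v 3.171 2.91 -1.809
v -1.096 -4.096 -4.045
v -0.531 -4.133 -4.104
v -0.924 -3.084 -3.035
v -0.603 -3.941 -4.284
v -0.788 -3.785 -4.409
v -1.043 -3.699 -4.451
v -1.311 -3.705 -4.4
v -1.53 -3.8 -4.267
v -1.649 -3.963 -4.084
v -1.642 -4.156 -3.891
v -1.51 -4.336 -3.734
v -1.283 -4.46 -3.648
v -1.013 -4.501 -3.653
v -0.762 -4.449 -3.748
v -0.588 -4.317 -3.911
v 2.27 -0.394 -0.01
v 2.651 -0.475 -0.369
v 2.93 0.234 0.55
v 2.55 -0.297 -0.449
v 2.4 -0.135 -0.454
v 2.227 -0.019 -0.382
v 2.062 0.033 -0.245
v 1.933 0.011 -0.068
v 1.862 -0.081 0.119
v 1.862 -0.227 0.284
v 1.932 -0.403 0.398
v 2.06 -0.576 0.441
v 2.225 -0.719 0.407
v 2.397 -0.805 0.3
v 2.548 -0.82 0.14
v 2.65 -0.761 -0.047
v 2.687 -0.639 -0.227
v -3.27 3.271 2.638
v -2.818 3.065 3.186
v -3.83 4.129 3.422
v -2.665 3.277 3.063
v -2.604 3.488 2.876
v -2.645 3.666 2.652
v -2.78 3.784 2.426
v -2.991 3.824 2.233
v -3.244 3.78 2.101
v -3.501 3.658 2.05
v -3.723 3.477 2.09
v -3.876 3.266 2.212
v -3.937 3.054 2.4
v -3.896 2.876 2.623
v -3.76 2.758 2.849
v -3.55 2.718 3.043
v -3.297 2.763 3.175
v -3.04 2.884 3.225
v -4.584 -1.592 -1.493
v -4.021 -1.036 -2.337
v -3.019 -2.524 -1.063
v -2.456 -1.968 -1.907
v -2.8 -1.392 -0.965
v -3.767 -0.816 -1.231
v -3.273 -2.744 -2.169
v -4.24 -2.168 -2.435
v -3.211 -1.748 -2.755
v -2.919 -0.913 -2.011
v -4.121 -2.647 -1.389
v -3.829 -1.812 -0.645
v -4.44 -1.232 -1.953
v -2.6 -2.328 -1.447
v -2.802 -1.989 -0.893
v -2.471 -1.662 -1.389
v -4.291 -1.103 -1.302
v -3.96 -0.777 -1.799
v -3.242 -0.986 -0.992
v -3.08 -2.783 -1.601
v -2.749 -2.457 -2.098
v -4.569 -1.898 -2.011
v -4.238 -1.571 -2.507
v -3.798 -2.574 -2.408
v -3.633 -1.324 -2.695
v -2.713 -1.872 -2.442
v -3.193 -2.328 -2.596
v -3.762 -1.989 -2.753
v -3.461 -0.833 -2.257
v -2.541 -1.381 -2.004
v -2.743 -1.042 -1.45
v -3.312 -0.704 -1.607
v -2.985 -1.252 -2.503
v -4.499 -2.179 -1.396
v -3.579 -2.727 -1.143
v -3.728 -2.856 -1.793
v -4.297 -2.518 -1.95
v -4.327 -1.688 -0.958
v -3.407 -2.236 -0.705
v -3.278 -1.571 -0.647
v -3.847 -1.232 -0.804
v -4.055 -2.308 -0.897
f 2 1 4
f 2 4 3
f 4 1 5
f 4 5 3
f 5 1 6
f 5 6 3
f 6 1 7
f 6 7 3
f 7 1 8
f 7 8 3
f 8 1 9
f 8 9 3
f 9 1 10
f 9 10 3
f 10 1 11
f 10 11 3
f 11 1 12
f 11 12 3
f 12 1 13
f 12 13 3
f 13 1 2
f 13 2 3
f 15 14 17
f 15 17 16
f 17 14 18
f 17 18 16
f 18 14 19
f 18 19 16
f 19 14 20
f 19 20 16
f 20 14 21
f 20 21 16
f 21 14 22
f 21 22 16
f 22 14 23
f 22 23 16
f 23 14 24
f 23 24 16
f 24 14 25
f 24 25 16
f 25 14 26
f 25 26 16
f 26 14 27
f 26 27 16
f 27 14 28
f 27 28 16
f 28 14 15
f 28 15 16
f 30 29 32
f 30 32 31
f 32 29 33
f 32 33 31
f 33 29 34
f 33 34 31
f 34 29 35
f 34 35 31
f 35 29 36
f 35 36 31
f 36 29 37
f 36 37 31
f 37 29 38
f 37 38 31
f 38 29 39
f 38 39 31
f 39 29 40
f 39 40 31
f 40 29 41
f 40 41 31
f 41 29 42
f 41 42 31
f 42 29 43
f 42 43 31
f 43 29 44
f 43 44 31
f 44 29 45
f 44 45 31
f 45 29 30
f 45 30 31
f 47 46 49
f 47 49 48
f 49 46 50
f 49 50 48
f 50 46 51
f 50 51 48
f 51 46 52
f 51 52 48
f 52 46 53
f 52 53 48
f 53 46 54
f 53 54 48
f 54 46 55
f 54 55 48
f 55 46 56
f 55 56 48
f 56 46 57
f 56 57 48
f 57 46 58
f 57 58 48
f 58 46 59
f 58 59 48
f 59 46 60
f 59 60 48
f 60 46 61
f 60 61 48
f 61 46 62
f 61 62 48
f 62 46 63
f 62 63 48
f 63 46 47
f 63 47 48
f 64 101 80
f 101 75 104
f 80 104 69
f 101 104 80
f 64 80 76
f 80 69 81
f 76 81 65
f 80 81 76
f 64 76 85
f 76 65 86
f 85 86 71
f 76 86 85
f 64 85 97
f 85 71 100
f 97 100 74
f 85 100 97
f 64 97 101
f 97 74 105
f 101 105 75
f 97 105 101
f 65 81 92
f 81 69 95
f 92 95 73
f 81 95 92
f 69 104 82
f 104 75 103
f 82 103 68
f 104 103 82
f 75 105 102
f 105 74 98
f 102 98 66
f 105 98 102
f 74 100 99
f 100 71 87
f 99 87 70
f 100 87 99
f 71 86 91
f 86 65 88
f 91 88 72
f 86 88 91
f 67 93 79
f 93 73 94
f 79 94 68
f 93 94 79
f 67 79 77
f 79 68 78
f 77 78 66
f 79 78 77
f 67 77 84
f 77 66 83
f 84 83 70
f 77 83 84
f 67 84 89
f 84 70 90
f 89 90 72
f 84 90 89
f 67 89 93
f 89 72 96
f 93 96 73
f 89 96 93
f 68 94 82
f 94 73 95
f 82 95 69
f 94 95 82
f 66 78 102
f 78 68 103
f 102 103 75
f 78 103 102
f 70 83 99
f 83 66 98
f 99 98 74
f 83 98 99
f 72 90 91
f 90 70 87
f 91 87 71
f 90 87 91
f 73 96 92
f 96 72 88
f 92 88 65
f 96 88 92



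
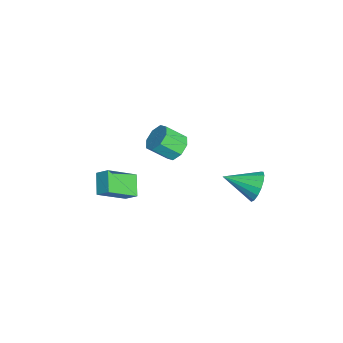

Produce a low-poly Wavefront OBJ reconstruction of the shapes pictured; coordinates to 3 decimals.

v 3.775 2.849 2.17
v 4.049 2.485 1.382
v 3.525 1.191 2.85
v 4.417 2.524 1.613
v 4.637 2.638 1.971
v 4.66 2.8 2.375
v 4.48 2.973 2.731
v 4.139 3.118 2.96
v 3.714 3.202 3.007
v 3.303 3.204 2.862
v 3 3.126 2.559
v 2.875 2.984 2.167
v 2.956 2.811 1.776
v 3.224 2.647 1.474
v 3.619 2.53 1.332
v 1.448 -4.93 -0.429
v 0.324 -4.899 0.244
v 0.793 -3.466 -1.589
v -0.331 -3.435 -0.916
v 1.791 -4.345 0.116
v 0.667 -4.314 0.789
v 1.136 -2.881 -1.044
v 0.012 -2.85 -0.371
v -2.959 -0.576 -1.261
v -2.571 -0.075 -0.665
v -2.613 -1.164 0.277
v -3.001 -1.664 -0.319
v -3.235 -0.03 -0.642
v -3.277 -1.119 0.3
v -3.737 -0.304 -0.982
v -3.779 -1.393 -0.04
v -3.784 -0.738 -1.485
v -3.826 -1.826 -0.544
v -3.347 -1.076 -1.857
v -3.389 -2.165 -0.915
v -2.683 -1.121 -1.88
v -2.725 -2.21 -0.938
v -2.181 -0.847 -1.54
v -2.223 -1.936 -0.598
v -2.134 -0.414 -1.036
v -2.176 -1.502 -0.095
f 2 1 4
f 2 4 3
f 4 1 5
f 4 5 3
f 5 1 6
f 5 6 3
f 6 1 7
f 6 7 3
f 7 1 8
f 7 8 3
f 8 1 9
f 8 9 3
f 9 1 10
f 9 10 3
f 10 1 11
f 10 11 3
f 11 1 12
f 11 12 3
f 12 1 13
f 12 13 3
f 13 1 14
f 13 14 3
f 14 1 15
f 14 15 3
f 15 1 2
f 15 2 3
f 17 19 16
f 20 17 16
f 16 19 18
f 18 20 16
f 17 23 19
f 21 17 20
f 21 23 17
f 19 23 18
f 22 20 18
f 18 23 22
f 22 21 20
f 23 21 22
f 25 24 28
f 25 28 26
f 26 28 29
f 26 29 27
f 28 24 30
f 28 30 29
f 29 30 31
f 29 31 27
f 30 24 32
f 30 32 31
f 31 32 33
f 31 33 27
f 32 24 34
f 32 34 33
f 33 34 35
f 33 35 27
f 34 24 36
f 34 36 35
f 35 36 37
f 35 37 27
f 36 24 38
f 36 38 37
f 37 38 39
f 37 39 27
f 38 24 40
f 38 40 39
f 39 40 41
f 39 41 27
f 40 24 25
f 40 25 41
f 41 25 26
f 41 26 27



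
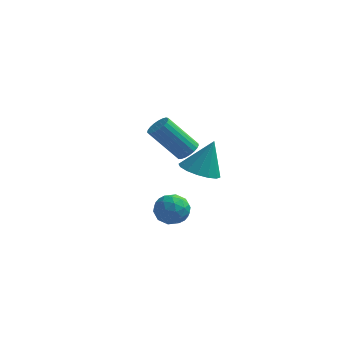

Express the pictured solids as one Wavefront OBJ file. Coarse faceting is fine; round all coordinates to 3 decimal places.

v 1.281 -2.959 -2.799
v 2.092 -3.08 -2.826
v 1.128 -4.12 -2.174
v 1.939 -4.241 -2.201
v 1.628 -3.653 -1.722
v 1.722 -2.935 -2.108
v 1.498 -4.265 -2.892
v 1.592 -3.547 -3.278
v 2.226 -3.887 -2.884
v 2.306 -3.509 -2.16
v 0.914 -3.691 -2.84
v 0.994 -3.313 -2.116
v 1.7 -2.918 -2.867
v 1.52 -4.282 -2.133
v 1.338 -3.937 -1.851
v 1.814 -4.008 -1.867
v 1.482 -2.832 -2.445
v 1.959 -2.904 -2.461
v 1.687 -3.24 -1.812
v 1.261 -4.296 -2.539
v 1.738 -4.368 -2.555
v 1.406 -3.192 -3.133
v 1.882 -3.263 -3.149
v 1.533 -3.96 -3.188
v 2.255 -3.463 -2.917
v 2.165 -4.145 -2.55
v 1.906 -4.159 -2.956
v 1.961 -3.738 -3.183
v 2.302 -3.241 -2.492
v 2.213 -3.923 -2.125
v 2.03 -3.577 -1.843
v 2.085 -3.156 -2.07
v 2.381 -3.715 -2.526
v 1.007 -3.277 -2.875
v 0.918 -3.959 -2.508
v 1.135 -4.044 -2.93
v 1.19 -3.623 -3.157
v 1.055 -3.055 -2.45
v 0.965 -3.737 -2.083
v 1.259 -3.462 -1.817
v 1.314 -3.041 -2.044
v 0.839 -3.485 -2.474
v 2.17 -1.101 -1.557
v 2.998 -1.531 -1.673
v 2.67 -0.559 -0.003
v 3.063 -1.082 -1.851
v 2.889 -0.639 -1.949
v 2.522 -0.319 -1.943
v 2.061 -0.209 -1.833
v 1.629 -0.338 -1.649
v 1.342 -0.671 -1.441
v 1.277 -1.119 -1.264
v 1.452 -1.563 -1.165
v 1.818 -1.883 -1.172
v 2.279 -1.993 -1.281
v 2.711 -1.864 -1.465
v 0.903 2.108 -2.346
v 1.358 1.913 -1.991
v 0.053 1.698 -0.438
v -0.403 1.892 -0.794
v 1.364 2.163 -1.951
v 0.058 1.948 -0.398
v 1.29 2.404 -1.98
v -0.016 2.189 -0.427
v 1.149 2.594 -2.072
v -0.157 2.379 -0.519
v 0.965 2.699 -2.212
v -0.34 2.484 -0.659
v 0.771 2.702 -2.375
v -0.535 2.487 -0.822
v 0.599 2.603 -2.533
v -0.706 2.388 -0.98
v 0.48 2.418 -2.659
v -0.825 2.202 -1.106
v 0.434 2.179 -2.73
v -0.871 1.963 -1.178
v 0.469 1.927 -2.736
v -0.836 1.712 -1.183
v 0.579 1.707 -2.674
v -0.726 1.492 -1.121
v 0.745 1.557 -2.555
v -0.56 1.341 -1.002
v 0.938 1.501 -2.401
v -0.367 1.286 -0.848
v 1.125 1.55 -2.237
v -0.18 1.335 -0.684
v 1.274 1.696 -2.092
v -0.032 1.481 -0.539
f 1 38 17
f 38 12 41
f 17 41 6
f 38 41 17
f 1 17 13
f 17 6 18
f 13 18 2
f 17 18 13
f 1 13 22
f 13 2 23
f 22 23 8
f 13 23 22
f 1 22 34
f 22 8 37
f 34 37 11
f 22 37 34
f 1 34 38
f 34 11 42
f 38 42 12
f 34 42 38
f 2 18 29
f 18 6 32
f 29 32 10
f 18 32 29
f 6 41 19
f 41 12 40
f 19 40 5
f 41 40 19
f 12 42 39
f 42 11 35
f 39 35 3
f 42 35 39
f 11 37 36
f 37 8 24
f 36 24 7
f 37 24 36
f 8 23 28
f 23 2 25
f 28 25 9
f 23 25 28
f 4 30 16
f 30 10 31
f 16 31 5
f 30 31 16
f 4 16 14
f 16 5 15
f 14 15 3
f 16 15 14
f 4 14 21
f 14 3 20
f 21 20 7
f 14 20 21
f 4 21 26
f 21 7 27
f 26 27 9
f 21 27 26
f 4 26 30
f 26 9 33
f 30 33 10
f 26 33 30
f 5 31 19
f 31 10 32
f 19 32 6
f 31 32 19
f 3 15 39
f 15 5 40
f 39 40 12
f 15 40 39
f 7 20 36
f 20 3 35
f 36 35 11
f 20 35 36
f 9 27 28
f 27 7 24
f 28 24 8
f 27 24 28
f 10 33 29
f 33 9 25
f 29 25 2
f 33 25 29
f 44 43 46
f 44 46 45
f 46 43 47
f 46 47 45
f 47 43 48
f 47 48 45
f 48 43 49
f 48 49 45
f 49 43 50
f 49 50 45
f 50 43 51
f 50 51 45
f 51 43 52
f 51 52 45
f 52 43 53
f 52 53 45
f 53 43 54
f 53 54 45
f 54 43 55
f 54 55 45
f 55 43 56
f 55 56 45
f 56 43 44
f 56 44 45
f 58 57 61
f 58 61 59
f 59 61 62
f 59 62 60
f 61 57 63
f 61 63 62
f 62 63 64
f 62 64 60
f 63 57 65
f 63 65 64
f 64 65 66
f 64 66 60
f 65 57 67
f 65 67 66
f 66 67 68
f 66 68 60
f 67 57 69
f 67 69 68
f 68 69 70
f 68 70 60
f 69 57 71
f 69 71 70
f 70 71 72
f 70 72 60
f 71 57 73
f 71 73 72
f 72 73 74
f 72 74 60
f 73 57 75
f 73 75 74
f 74 75 76
f 74 76 60
f 75 57 77
f 75 77 76
f 76 77 78
f 76 78 60
f 77 57 79
f 77 79 78
f 78 79 80
f 78 80 60
f 79 57 81
f 79 81 80
f 80 81 82
f 80 82 60
f 81 57 83
f 81 83 82
f 82 83 84
f 82 84 60
f 83 57 85
f 83 85 84
f 84 85 86
f 84 86 60
f 85 57 87
f 85 87 86
f 86 87 88
f 86 88 60
f 87 57 58
f 87 58 88
f 88 58 59
f 88 59 60



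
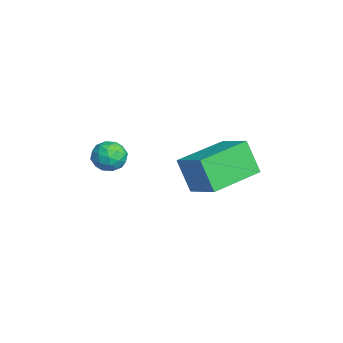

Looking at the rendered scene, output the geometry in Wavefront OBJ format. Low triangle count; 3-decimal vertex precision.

v 2.061 2.202 0.192
v 1.603 1.798 1.44
v 3.109 2.837 0.782
v 2.651 2.433 2.03
v 3.169 0.507 0.05
v 2.711 0.103 1.298
v 4.217 1.142 0.64
v 3.759 0.738 1.888
v 1.783 -1.813 1.769
v 2.32 -1.57 1.466
v 1.7 -2.57 1.014
v 2.237 -2.327 0.711
v 2.296 -2.629 1.298
v 2.347 -2.161 1.765
v 1.673 -1.979 0.715
v 1.724 -1.511 1.182
v 2.252 -1.673 0.815
v 2.637 -2.074 1.176
v 1.383 -2.066 1.304
v 1.768 -2.467 1.665
v 2.059 -1.625 1.684
v 1.961 -2.515 0.796
v 1.996 -2.692 1.141
v 2.311 -2.549 0.964
v 2.074 -1.972 1.859
v 2.39 -1.83 1.681
v 2.376 -2.452 1.583
v 1.63 -2.31 0.799
v 1.946 -2.168 0.621
v 1.709 -1.591 1.516
v 2.024 -1.448 1.339
v 1.644 -1.688 0.897
v 2.334 -1.543 1.123
v 2.286 -1.987 0.68
v 1.954 -1.783 0.682
v 1.984 -1.508 0.956
v 2.56 -1.779 1.335
v 2.512 -2.223 0.891
v 2.546 -2.401 1.236
v 2.576 -2.126 1.511
v 2.521 -1.839 0.952
v 1.508 -1.917 1.589
v 1.46 -2.361 1.145
v 1.444 -2.014 0.969
v 1.474 -1.739 1.244
v 1.734 -2.153 1.8
v 1.686 -2.597 1.357
v 2.036 -2.632 1.524
v 2.066 -2.357 1.798
v 1.499 -2.301 1.528
f 2 4 1
f 5 2 1
f 1 4 3
f 3 5 1
f 2 8 4
f 6 2 5
f 6 8 2
f 4 8 3
f 7 5 3
f 3 8 7
f 7 6 5
f 8 6 7
f 9 46 25
f 46 20 49
f 25 49 14
f 46 49 25
f 9 25 21
f 25 14 26
f 21 26 10
f 25 26 21
f 9 21 30
f 21 10 31
f 30 31 16
f 21 31 30
f 9 30 42
f 30 16 45
f 42 45 19
f 30 45 42
f 9 42 46
f 42 19 50
f 46 50 20
f 42 50 46
f 10 26 37
f 26 14 40
f 37 40 18
f 26 40 37
f 14 49 27
f 49 20 48
f 27 48 13
f 49 48 27
f 20 50 47
f 50 19 43
f 47 43 11
f 50 43 47
f 19 45 44
f 45 16 32
f 44 32 15
f 45 32 44
f 16 31 36
f 31 10 33
f 36 33 17
f 31 33 36
f 12 38 24
f 38 18 39
f 24 39 13
f 38 39 24
f 12 24 22
f 24 13 23
f 22 23 11
f 24 23 22
f 12 22 29
f 22 11 28
f 29 28 15
f 22 28 29
f 12 29 34
f 29 15 35
f 34 35 17
f 29 35 34
f 12 34 38
f 34 17 41
f 38 41 18
f 34 41 38
f 13 39 27
f 39 18 40
f 27 40 14
f 39 40 27
f 11 23 47
f 23 13 48
f 47 48 20
f 23 48 47
f 15 28 44
f 28 11 43
f 44 43 19
f 28 43 44
f 17 35 36
f 35 15 32
f 36 32 16
f 35 32 36
f 18 41 37
f 41 17 33
f 37 33 10
f 41 33 37



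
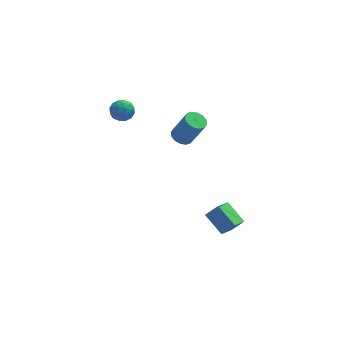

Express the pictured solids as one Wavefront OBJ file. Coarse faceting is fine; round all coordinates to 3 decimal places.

v -3.597 3.691 1.146
v -3.162 3.639 1.724
v -3.618 2.521 1.056
v -3.183 2.469 1.634
v -3.866 2.7 1.714
v -3.853 3.423 1.77
v -2.927 2.737 1.01
v -2.914 3.46 1.066
v -2.748 3.049 1.64
v -3.328 3.026 2.075
v -3.452 3.134 0.705
v -4.032 3.111 1.14
v -3.378 3.768 1.443
v -3.402 2.392 1.337
v -3.804 2.528 1.384
v -3.548 2.497 1.724
v -3.784 3.641 1.47
v -3.528 3.61 1.809
v -3.942 3.058 1.804
v -3.252 2.55 0.971
v -2.996 2.519 1.31
v -3.232 3.663 1.056
v -2.976 3.632 1.396
v -2.838 3.102 0.976
v -2.878 3.391 1.733
v -2.891 2.703 1.681
v -2.74 2.861 1.314
v -2.733 3.286 1.347
v -3.22 3.377 1.989
v -3.232 2.689 1.936
v -3.633 2.825 1.983
v -3.626 3.25 2.016
v -2.976 3.031 1.94
v -3.548 3.471 0.844
v -3.56 2.783 0.791
v -3.154 2.91 0.764
v -3.147 3.335 0.797
v -3.889 3.457 1.099
v -3.902 2.769 1.047
v -4.047 2.874 1.433
v -4.04 3.299 1.466
v -3.804 3.129 0.84
v -0.29 2.266 -0.373
v 0.134 1.855 -0.646
v 0.853 1.543 0.941
v 0.43 1.954 1.213
v 0.285 2.156 -0.656
v 1.005 1.844 0.931
v 0.283 2.485 -0.59
v 1.002 2.174 0.997
v 0.127 2.757 -0.466
v 0.846 2.445 1.121
v -0.141 2.896 -0.317
v 0.578 2.584 1.27
v -0.448 2.867 -0.183
v 0.271 2.555 1.404
v -0.713 2.677 -0.101
v 0.006 2.365 1.486
v -0.865 2.376 -0.091
v -0.145 2.064 1.496
v -0.862 2.046 -0.157
v -0.143 1.735 1.43
v -0.706 1.775 -0.281
v 0.013 1.463 1.306
v -0.438 1.636 -0.43
v 0.281 1.324 1.157
v -0.131 1.665 -0.564
v 0.588 1.353 1.023
v 0.228 -3.955 -1.133
v 0.895 -3.903 -0.516
v 0.863 -2.947 -1.905
v 1.531 -2.895 -1.289
v 0.949 -4.945 -1.831
v 1.617 -4.893 -1.215
v 1.585 -3.937 -2.604
v 2.252 -3.885 -1.987
f 1 38 17
f 38 12 41
f 17 41 6
f 38 41 17
f 1 17 13
f 17 6 18
f 13 18 2
f 17 18 13
f 1 13 22
f 13 2 23
f 22 23 8
f 13 23 22
f 1 22 34
f 22 8 37
f 34 37 11
f 22 37 34
f 1 34 38
f 34 11 42
f 38 42 12
f 34 42 38
f 2 18 29
f 18 6 32
f 29 32 10
f 18 32 29
f 6 41 19
f 41 12 40
f 19 40 5
f 41 40 19
f 12 42 39
f 42 11 35
f 39 35 3
f 42 35 39
f 11 37 36
f 37 8 24
f 36 24 7
f 37 24 36
f 8 23 28
f 23 2 25
f 28 25 9
f 23 25 28
f 4 30 16
f 30 10 31
f 16 31 5
f 30 31 16
f 4 16 14
f 16 5 15
f 14 15 3
f 16 15 14
f 4 14 21
f 14 3 20
f 21 20 7
f 14 20 21
f 4 21 26
f 21 7 27
f 26 27 9
f 21 27 26
f 4 26 30
f 26 9 33
f 30 33 10
f 26 33 30
f 5 31 19
f 31 10 32
f 19 32 6
f 31 32 19
f 3 15 39
f 15 5 40
f 39 40 12
f 15 40 39
f 7 20 36
f 20 3 35
f 36 35 11
f 20 35 36
f 9 27 28
f 27 7 24
f 28 24 8
f 27 24 28
f 10 33 29
f 33 9 25
f 29 25 2
f 33 25 29
f 44 43 47
f 44 47 45
f 45 47 48
f 45 48 46
f 47 43 49
f 47 49 48
f 48 49 50
f 48 50 46
f 49 43 51
f 49 51 50
f 50 51 52
f 50 52 46
f 51 43 53
f 51 53 52
f 52 53 54
f 52 54 46
f 53 43 55
f 53 55 54
f 54 55 56
f 54 56 46
f 55 43 57
f 55 57 56
f 56 57 58
f 56 58 46
f 57 43 59
f 57 59 58
f 58 59 60
f 58 60 46
f 59 43 61
f 59 61 60
f 60 61 62
f 60 62 46
f 61 43 63
f 61 63 62
f 62 63 64
f 62 64 46
f 63 43 65
f 63 65 64
f 64 65 66
f 64 66 46
f 65 43 67
f 65 67 66
f 66 67 68
f 66 68 46
f 67 43 44
f 67 44 68
f 68 44 45
f 68 45 46
f 70 72 69
f 73 70 69
f 69 72 71
f 71 73 69
f 70 76 72
f 74 70 73
f 74 76 70
f 72 76 71
f 75 73 71
f 71 76 75
f 75 74 73
f 76 74 75



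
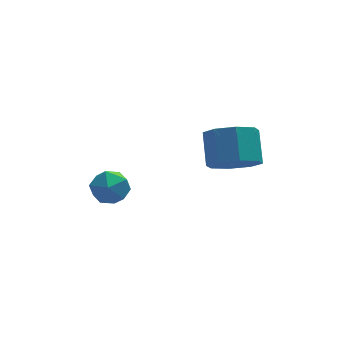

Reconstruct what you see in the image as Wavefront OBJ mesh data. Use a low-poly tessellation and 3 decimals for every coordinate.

v 1.508 -3.261 0.855
v 2.284 -3.828 1.371
v 2.407 -2.685 2.441
v 1.632 -2.119 1.925
v 2.595 -3.317 0.79
v 2.718 -2.174 1.859
v 2.27 -2.774 0.246
v 2.393 -1.631 1.316
v 1.498 -2.516 0.06
v 1.622 -1.373 1.129
v 0.733 -2.695 0.339
v 0.856 -1.552 1.409
v 0.422 -3.206 0.921
v 0.545 -2.063 1.99
v 0.747 -3.749 1.464
v 0.87 -2.606 2.534
v 1.518 -4.007 1.651
v 1.642 -2.864 2.72
v -2.679 -0.193 -2.129
v -2.041 -0.82 -1.891
v -3.699 -0.92 -1.309
v -3.061 -1.547 -1.071
v -3.001 -0.681 -0.751
v -2.37 -0.232 -1.258
v -3.37 -1.508 -1.942
v -2.739 -1.059 -2.449
v -2.468 -1.633 -1.776
v -2.24 -1.121 -1.039
v -3.5 -0.619 -2.161
v -3.272 -0.107 -1.424
f 2 1 5
f 2 5 3
f 3 5 6
f 3 6 4
f 5 1 7
f 5 7 6
f 6 7 8
f 6 8 4
f 7 1 9
f 7 9 8
f 8 9 10
f 8 10 4
f 9 1 11
f 9 11 10
f 10 11 12
f 10 12 4
f 11 1 13
f 11 13 12
f 12 13 14
f 12 14 4
f 13 1 15
f 13 15 14
f 14 15 16
f 14 16 4
f 15 1 17
f 15 17 16
f 16 17 18
f 16 18 4
f 17 1 2
f 17 2 18
f 18 2 3
f 18 3 4
f 19 30 24
f 19 24 20
f 19 20 26
f 19 26 29
f 19 29 30
f 20 24 28
f 24 30 23
f 30 29 21
f 29 26 25
f 26 20 27
f 22 28 23
f 22 23 21
f 22 21 25
f 22 25 27
f 22 27 28
f 23 28 24
f 21 23 30
f 25 21 29
f 27 25 26
f 28 27 20



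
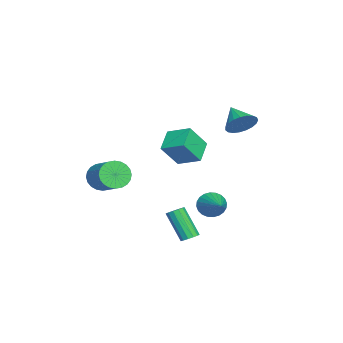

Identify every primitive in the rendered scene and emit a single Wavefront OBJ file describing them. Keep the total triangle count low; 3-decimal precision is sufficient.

v 2.144 1.595 -4.418
v 2.613 1.29 -4.391
v 1.925 0.38 -2.676
v 1.456 0.685 -2.702
v 2.669 1.555 -4.229
v 1.982 0.645 -2.513
v 2.559 1.832 -4.126
v 1.871 0.922 -2.41
v 2.317 2.034 -4.116
v 1.629 1.124 -2.4
v 2.019 2.096 -4.202
v 1.332 1.186 -2.486
v 1.762 2 -4.356
v 1.074 1.09 -2.64
v 1.625 1.775 -4.53
v 0.938 0.865 -2.814
v 1.653 1.493 -4.668
v 0.966 0.583 -2.953
v 1.837 1.243 -4.727
v 1.15 0.333 -3.012
v 2.118 1.105 -4.688
v 1.431 0.195 -2.972
v 2.407 1.123 -4.563
v 1.72 0.213 -2.847
v -0.435 4.1 3.228
v 0.233 3.722 3.821
v -1.545 3.4 4.032
v 0.146 4.071 4.004
v -0.042 4.425 4.053
v -0.297 4.722 3.96
v -0.577 4.912 3.739
v -0.831 4.962 3.431
v -1.018 4.863 3.087
v -1.103 4.632 2.768
v -1.073 4.309 2.528
v -0.932 3.95 2.409
v -0.706 3.617 2.432
v -0.432 3.368 2.592
v -0.159 3.245 2.863
v 0.066 3.27 3.196
v 0.205 3.439 3.535
v 2.066 -3.184 -0.061
v 2.727 -3.684 -0.524
v 3.976 -2.777 0.279
v 3.314 -2.276 0.741
v 2.673 -3.402 -0.759
v 3.922 -2.495 0.044
v 2.526 -3.087 -0.887
v 3.775 -2.18 -0.084
v 2.309 -2.786 -0.889
v 3.558 -1.879 -0.086
v 2.055 -2.546 -0.766
v 3.304 -1.639 0.037
v 1.803 -2.403 -0.535
v 3.052 -1.496 0.268
v 1.591 -2.379 -0.232
v 2.839 -1.472 0.571
v 1.451 -2.477 0.097
v 2.699 -1.57 0.9
v 1.404 -2.683 0.401
v 2.653 -1.776 1.204
v 1.458 -2.965 0.636
v 2.707 -2.058 1.439
v 1.605 -3.28 0.764
v 2.854 -2.373 1.567
v 1.822 -3.581 0.766
v 3.071 -2.674 1.569
v 2.076 -3.821 0.643
v 3.325 -2.914 1.446
v 2.328 -3.964 0.412
v 3.577 -3.057 1.215
v 2.541 -3.988 0.109
v 3.789 -3.081 0.912
v 2.681 -3.89 -0.22
v 3.929 -2.983 0.583
v 0.879 2.627 -2.426
v 1.312 2.154 -3
v 2.781 3.333 -1.574
v 1.279 2.444 -3.166
v 1.185 2.762 -3.219
v 1.044 3.059 -3.151
v 0.879 3.291 -2.974
v 0.713 3.421 -2.712
v 0.573 3.431 -2.408
v 0.479 3.318 -2.106
v 0.447 3.1 -1.853
v 0.48 2.81 -1.687
v 0.574 2.493 -1.634
v 0.714 2.196 -1.701
v 0.88 1.964 -1.879
v 1.045 1.834 -2.14
v 1.185 1.824 -2.445
v 1.279 1.937 -2.747
v -5.282 0.4 -0.82
v -4.742 1.77 -0.247
v -3.922 0.187 -1.595
v -3.381 1.557 -1.022
v -4.579 -0.497 0.662
v -4.038 0.873 1.235
v -3.218 -0.71 -0.113
v -2.678 0.66 0.46
f 2 1 5
f 2 5 3
f 3 5 6
f 3 6 4
f 5 1 7
f 5 7 6
f 6 7 8
f 6 8 4
f 7 1 9
f 7 9 8
f 8 9 10
f 8 10 4
f 9 1 11
f 9 11 10
f 10 11 12
f 10 12 4
f 11 1 13
f 11 13 12
f 12 13 14
f 12 14 4
f 13 1 15
f 13 15 14
f 14 15 16
f 14 16 4
f 15 1 17
f 15 17 16
f 16 17 18
f 16 18 4
f 17 1 19
f 17 19 18
f 18 19 20
f 18 20 4
f 19 1 21
f 19 21 20
f 20 21 22
f 20 22 4
f 21 1 23
f 21 23 22
f 22 23 24
f 22 24 4
f 23 1 2
f 23 2 24
f 24 2 3
f 24 3 4
f 26 25 28
f 26 28 27
f 28 25 29
f 28 29 27
f 29 25 30
f 29 30 27
f 30 25 31
f 30 31 27
f 31 25 32
f 31 32 27
f 32 25 33
f 32 33 27
f 33 25 34
f 33 34 27
f 34 25 35
f 34 35 27
f 35 25 36
f 35 36 27
f 36 25 37
f 36 37 27
f 37 25 38
f 37 38 27
f 38 25 39
f 38 39 27
f 39 25 40
f 39 40 27
f 40 25 41
f 40 41 27
f 41 25 26
f 41 26 27
f 43 42 46
f 43 46 44
f 44 46 47
f 44 47 45
f 46 42 48
f 46 48 47
f 47 48 49
f 47 49 45
f 48 42 50
f 48 50 49
f 49 50 51
f 49 51 45
f 50 42 52
f 50 52 51
f 51 52 53
f 51 53 45
f 52 42 54
f 52 54 53
f 53 54 55
f 53 55 45
f 54 42 56
f 54 56 55
f 55 56 57
f 55 57 45
f 56 42 58
f 56 58 57
f 57 58 59
f 57 59 45
f 58 42 60
f 58 60 59
f 59 60 61
f 59 61 45
f 60 42 62
f 60 62 61
f 61 62 63
f 61 63 45
f 62 42 64
f 62 64 63
f 63 64 65
f 63 65 45
f 64 42 66
f 64 66 65
f 65 66 67
f 65 67 45
f 66 42 68
f 66 68 67
f 67 68 69
f 67 69 45
f 68 42 70
f 68 70 69
f 69 70 71
f 69 71 45
f 70 42 72
f 70 72 71
f 71 72 73
f 71 73 45
f 72 42 74
f 72 74 73
f 73 74 75
f 73 75 45
f 74 42 43
f 74 43 75
f 75 43 44
f 75 44 45
f 77 76 79
f 77 79 78
f 79 76 80
f 79 80 78
f 80 76 81
f 80 81 78
f 81 76 82
f 81 82 78
f 82 76 83
f 82 83 78
f 83 76 84
f 83 84 78
f 84 76 85
f 84 85 78
f 85 76 86
f 85 86 78
f 86 76 87
f 86 87 78
f 87 76 88
f 87 88 78
f 88 76 89
f 88 89 78
f 89 76 90
f 89 90 78
f 90 76 91
f 90 91 78
f 91 76 92
f 91 92 78
f 92 76 93
f 92 93 78
f 93 76 77
f 93 77 78
f 95 97 94
f 98 95 94
f 94 97 96
f 96 98 94
f 95 101 97
f 99 95 98
f 99 101 95
f 97 101 96
f 100 98 96
f 96 101 100
f 100 99 98
f 101 99 100

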